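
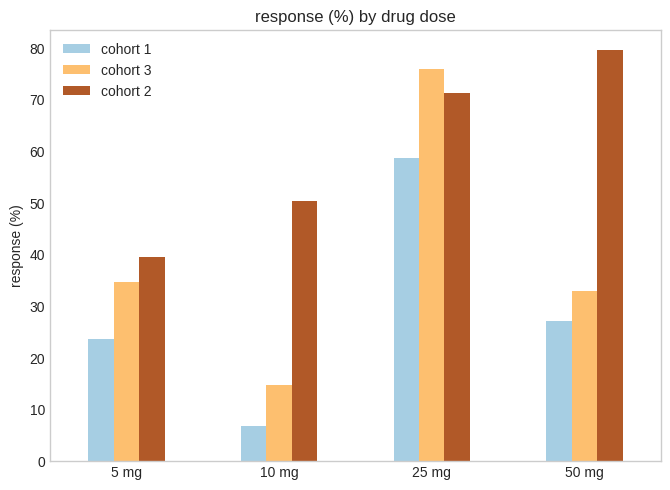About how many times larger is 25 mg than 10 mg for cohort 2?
25 mg ≈ 70, 10 mg ≈ 50; 70/50 ≈ 1.4.

≈ 1.4×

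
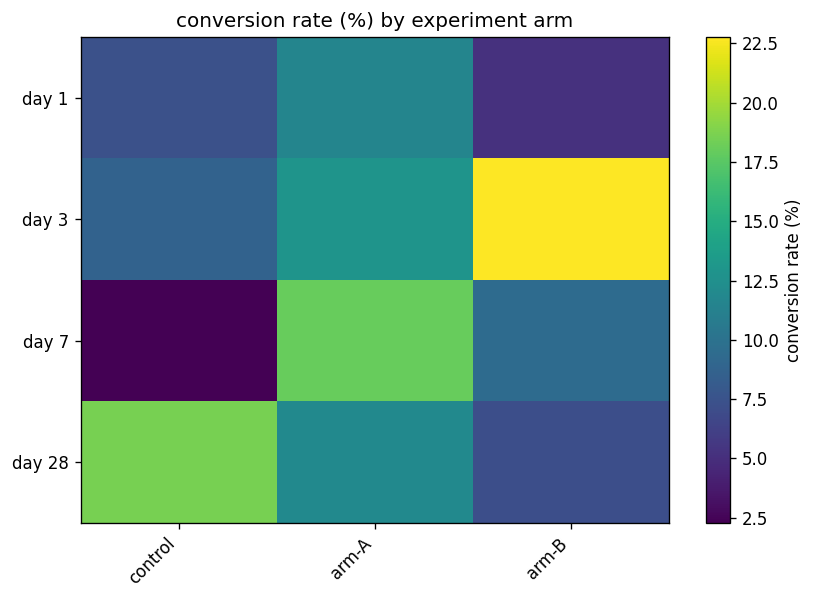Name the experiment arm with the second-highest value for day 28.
Top 3 for day 28: control ≈ 18, arm-A ≈ 12, arm-B ≈ 8.

arm-A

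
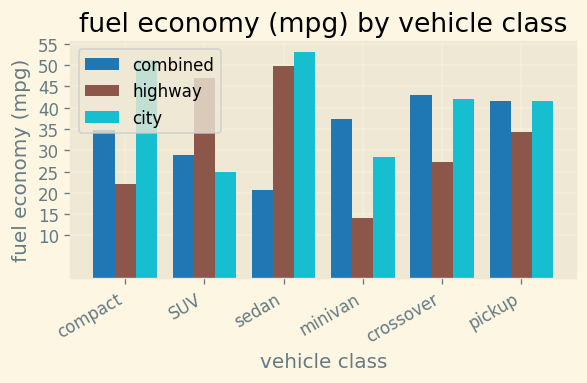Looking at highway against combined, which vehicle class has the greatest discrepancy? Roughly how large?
sedan, ≈ 30 mpg

sedan: highway ≈ 50, combined ≈ 20 → gap ≈ 30. Next-largest (minivan) is only ≈ 20.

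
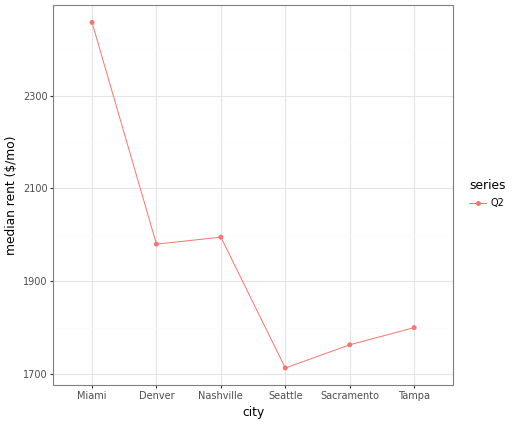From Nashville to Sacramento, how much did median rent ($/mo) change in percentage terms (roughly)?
Nashville ≈ 2000, Sacramento ≈ 1800; (1800 − 2000) / 2000 ≈ -10%.

≈ -10%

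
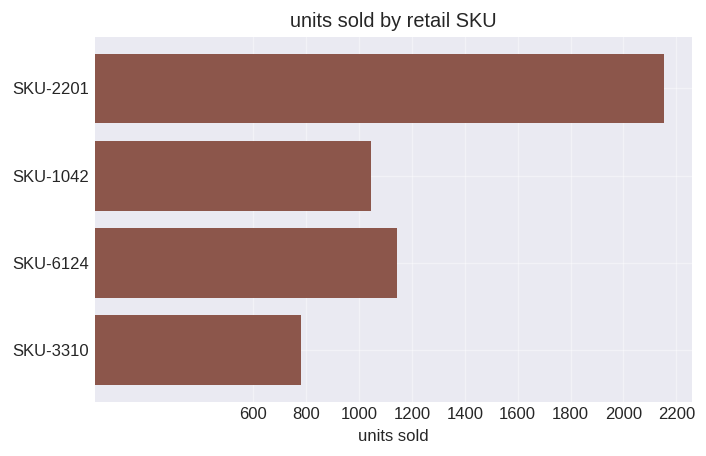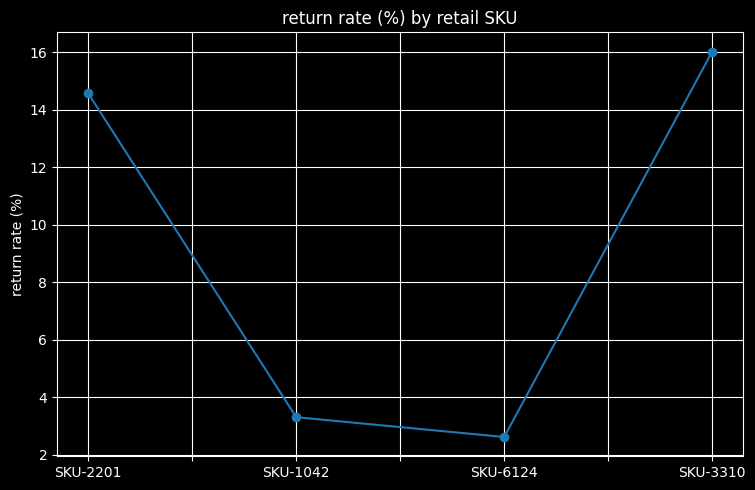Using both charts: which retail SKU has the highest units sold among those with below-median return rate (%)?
SKU-6124

Chart 2 median return rate (%) ≈ 8; below-median retail SKUs: SKU-1042, SKU-6124. Among those, SKU-6124 has the highest units sold (≈ 1200).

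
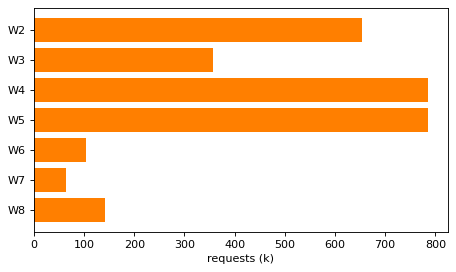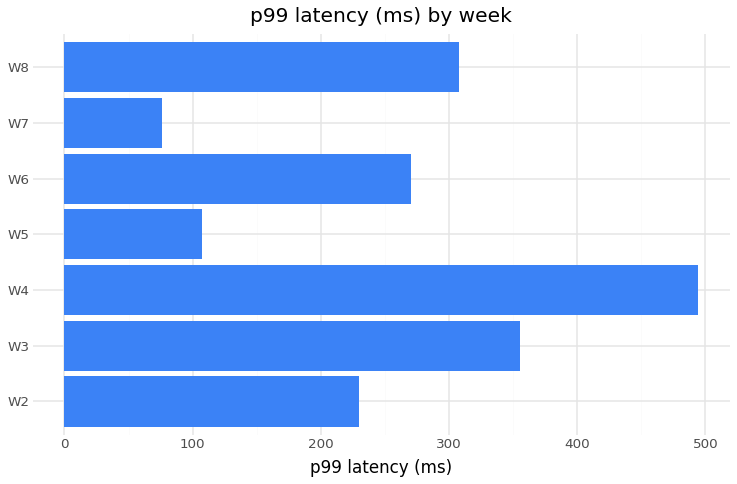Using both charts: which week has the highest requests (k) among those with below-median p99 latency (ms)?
Chart 2 median p99 latency (ms) ≈ 250; below-median weeks: W2, W5, W7. Among those, W5 has the highest requests (k) (≈ 800).

W5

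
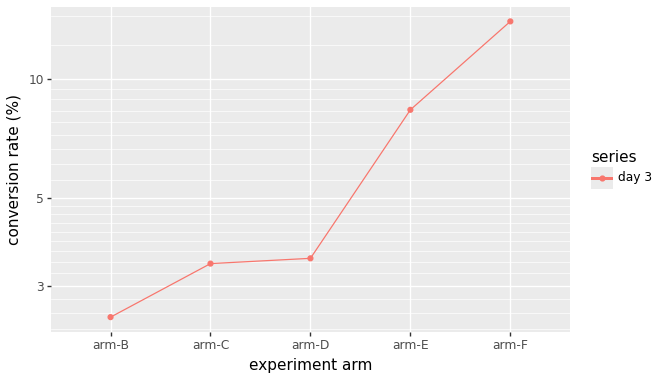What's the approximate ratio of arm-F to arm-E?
≈ 1.75×

arm-F ≈ 14, arm-E ≈ 8; 14/8 ≈ 1.75.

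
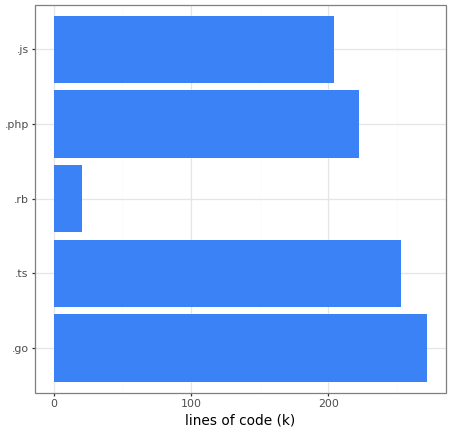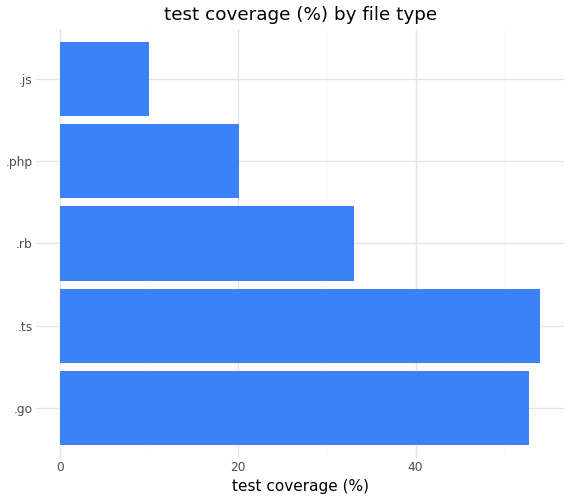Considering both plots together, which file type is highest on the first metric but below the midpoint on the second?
.php

Chart 2 median test coverage (%) ≈ 35; below-median file types: .php, .js. Among those, .php has the highest lines of code (k) (≈ 225).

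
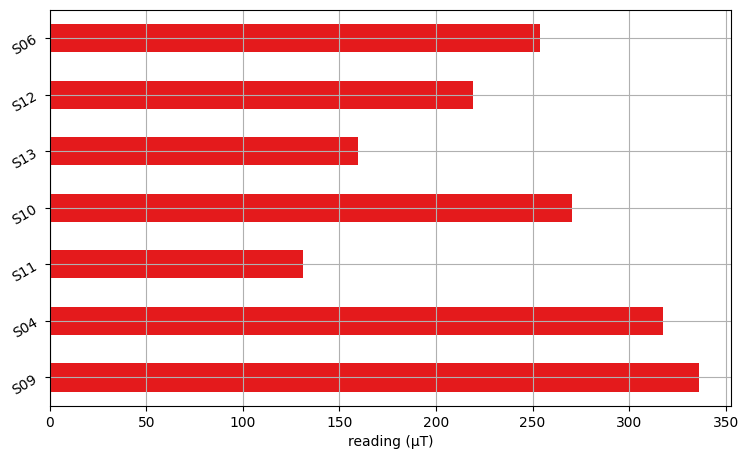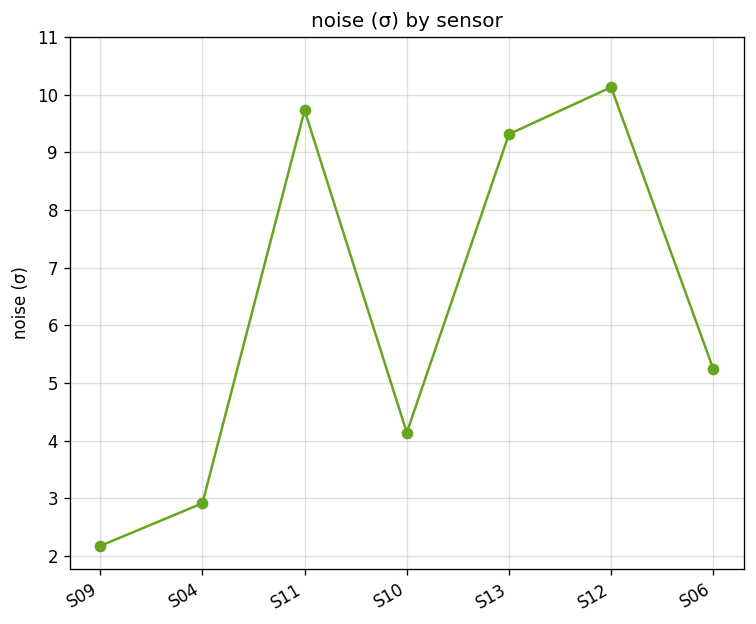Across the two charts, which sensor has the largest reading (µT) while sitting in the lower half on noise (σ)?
S09

Chart 2 median noise (σ) ≈ 5; below-median sensors: S09, S04, S10. Among those, S09 has the highest reading (µT) (≈ 350).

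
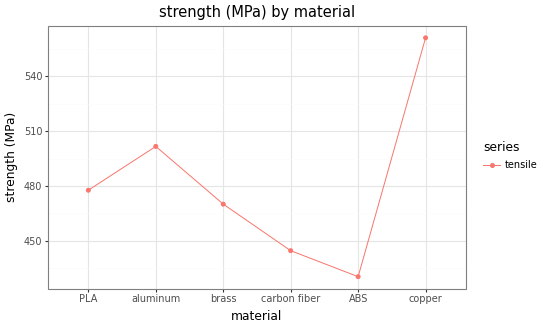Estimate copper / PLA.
≈ 1.17×

copper ≈ 560, PLA ≈ 480; 560/480 ≈ 1.17.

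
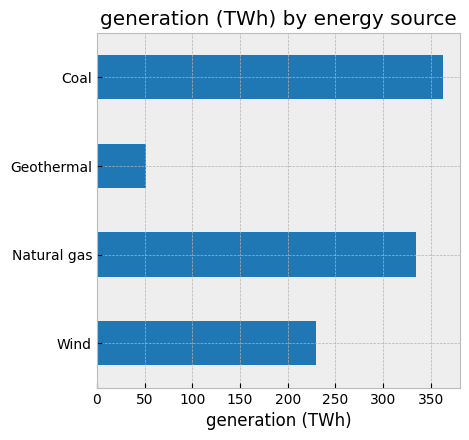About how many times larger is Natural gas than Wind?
Natural gas ≈ 350, Wind ≈ 250; 350/250 ≈ 1.4.

≈ 1.4×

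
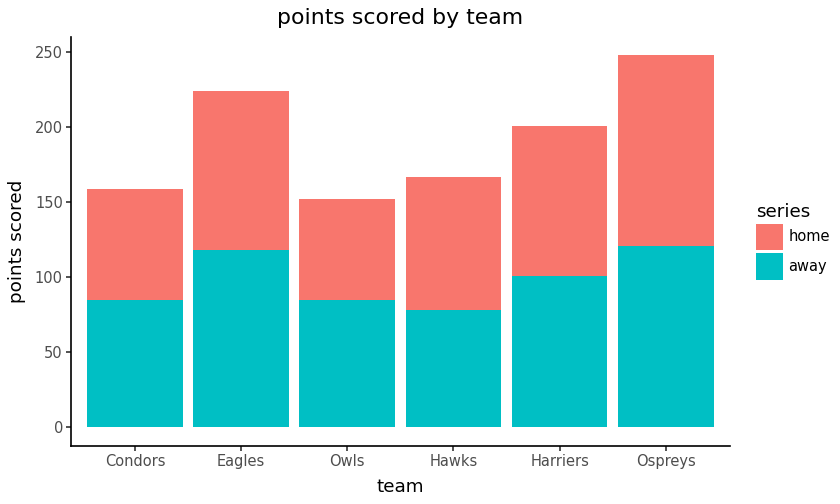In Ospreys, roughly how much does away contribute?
away top ≈ 125, bottom ≈ 0; segment ≈ 125.

≈ 125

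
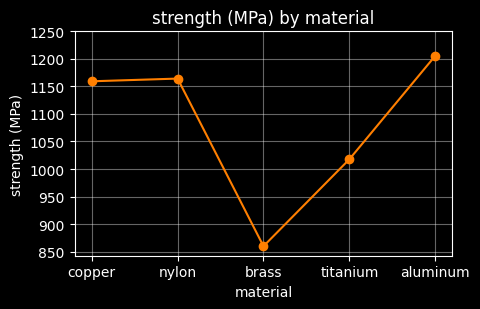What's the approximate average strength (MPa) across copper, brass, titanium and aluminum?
≈ 1050

(1150 + 850 + 1000 + 1200) / 4 ≈ 1050.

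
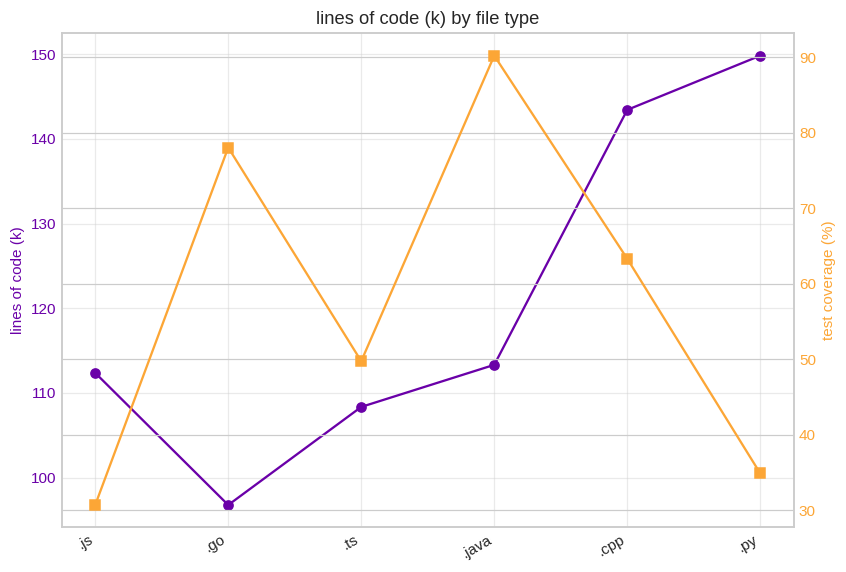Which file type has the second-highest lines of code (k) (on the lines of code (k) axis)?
Top 3 (on the lines of code (k) axis): .py ≈ 150, .cpp ≈ 145, .java ≈ 115.

.cpp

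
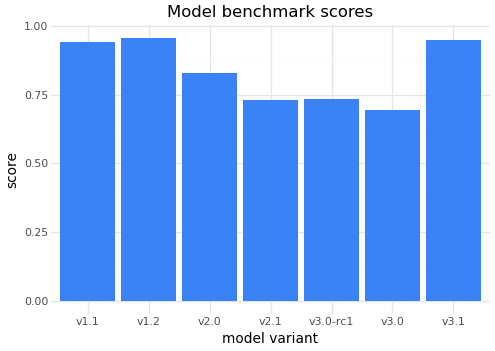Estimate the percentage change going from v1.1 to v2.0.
v1.1 ≈ 0.9, v2.0 ≈ 0.8; (0.8 − 0.9) / 0.9 ≈ -11.1%.

≈ -11.1%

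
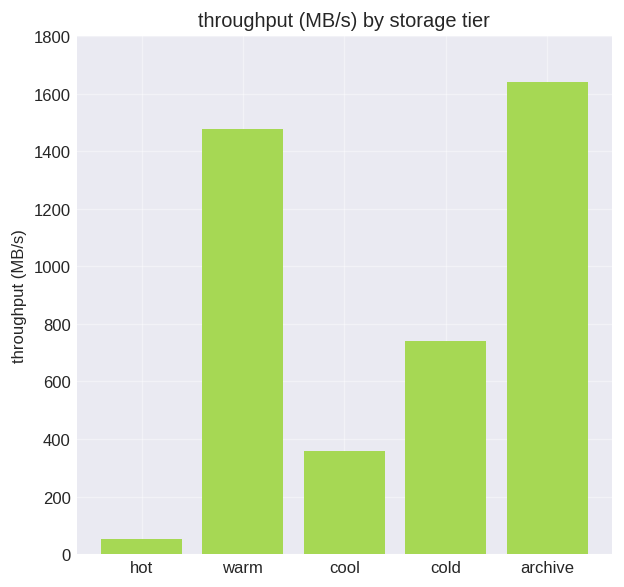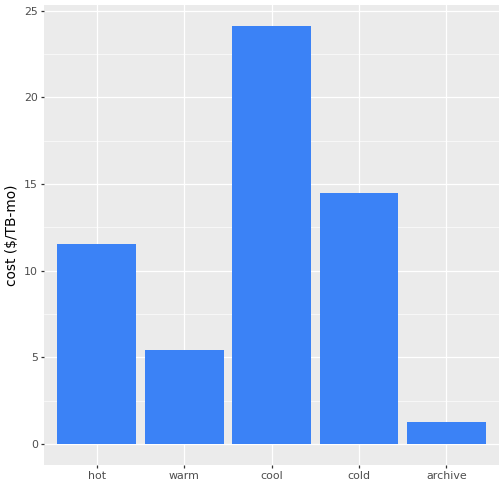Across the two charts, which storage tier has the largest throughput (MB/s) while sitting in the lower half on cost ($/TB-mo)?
Chart 2 median cost ($/TB-mo) ≈ 10; below-median storage tiers: warm, archive. Among those, archive has the highest throughput (MB/s) (≈ 1600).

archive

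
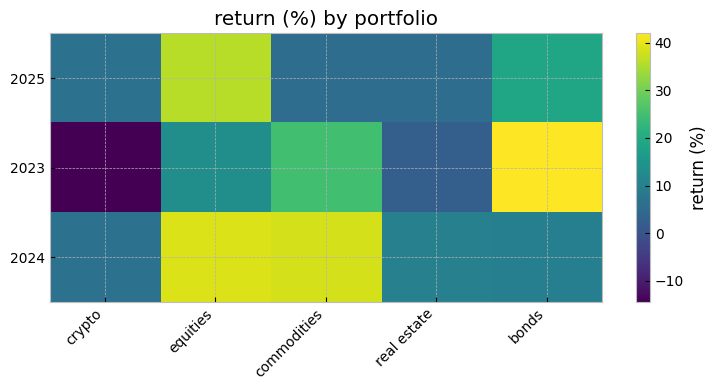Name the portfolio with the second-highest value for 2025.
Top 3 for 2025: equities ≈ 35, bonds ≈ 20, crypto ≈ 5.

bonds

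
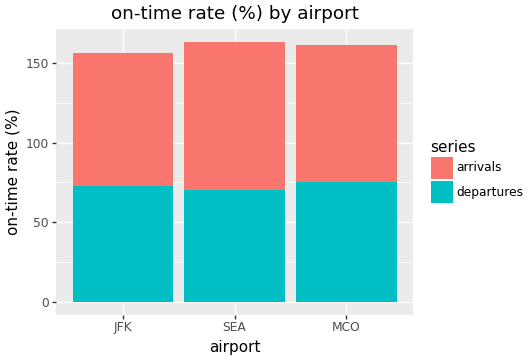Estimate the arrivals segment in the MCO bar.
≈ 80

arrivals top ≈ 160, bottom ≈ 80; segment ≈ 80.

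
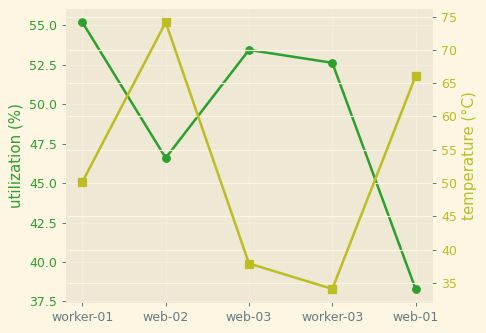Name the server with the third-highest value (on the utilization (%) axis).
worker-03

Top 4 (on the utilization (%) axis): worker-01 ≈ 56, web-03 ≈ 54, worker-03 ≈ 52, web-02 ≈ 46.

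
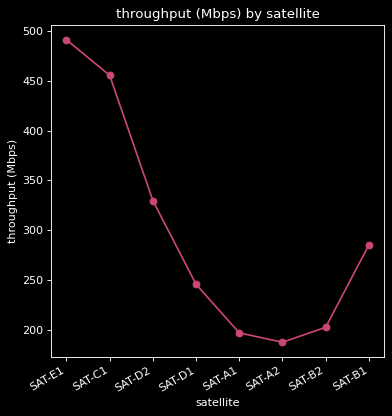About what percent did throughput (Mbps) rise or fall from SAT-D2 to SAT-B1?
≈ -14.3%

SAT-D2 ≈ 350, SAT-B1 ≈ 300; (300 − 350) / 350 ≈ -14.3%.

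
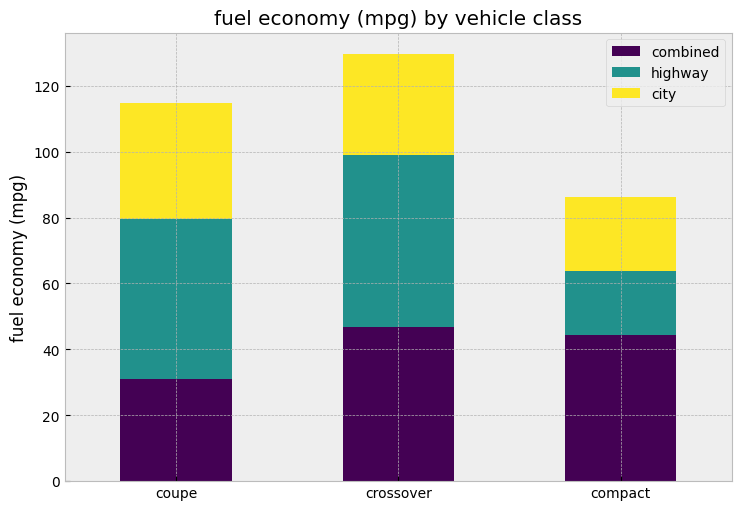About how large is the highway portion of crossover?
highway top ≈ 100, bottom ≈ 40; segment ≈ 60.

≈ 60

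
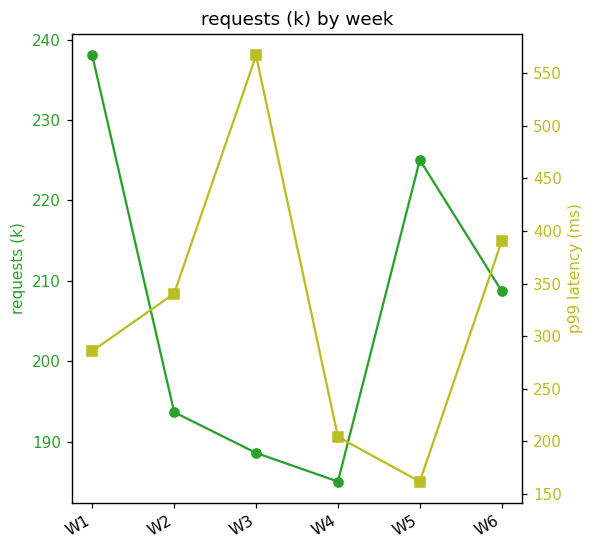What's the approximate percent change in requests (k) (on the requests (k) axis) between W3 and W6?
≈ +10.5%

W3 ≈ 190, W6 ≈ 210; (210 − 190) / 190 ≈ +10.5%.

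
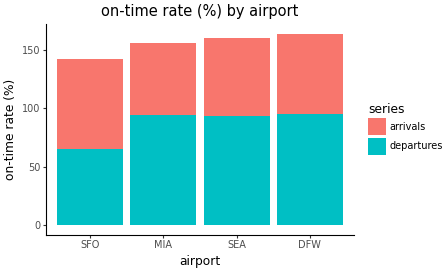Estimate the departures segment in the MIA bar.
departures top ≈ 100, bottom ≈ 0; segment ≈ 100.

≈ 100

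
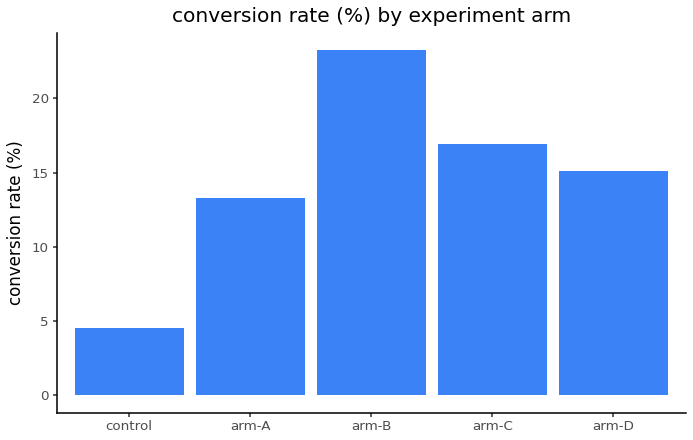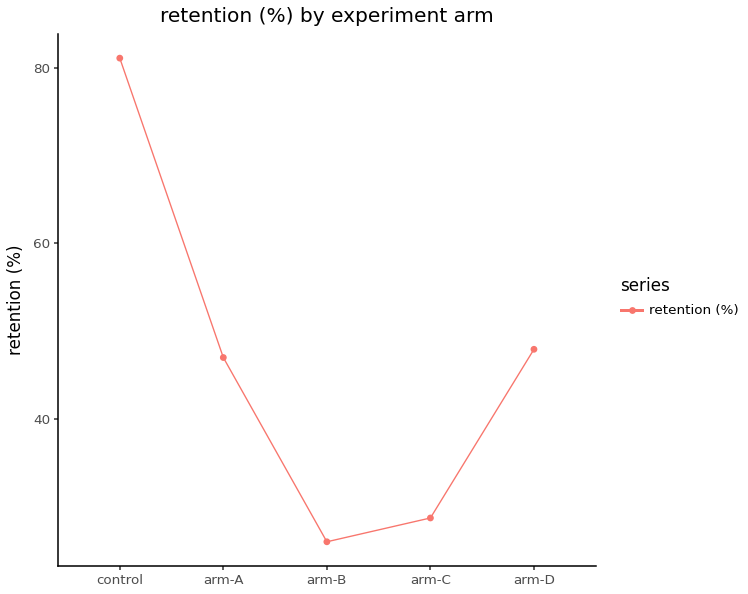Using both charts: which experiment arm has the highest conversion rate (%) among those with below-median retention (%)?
Chart 2 median retention (%) ≈ 50; below-median experiment arms: arm-B, arm-C. Among those, arm-B has the highest conversion rate (%) (≈ 25).

arm-B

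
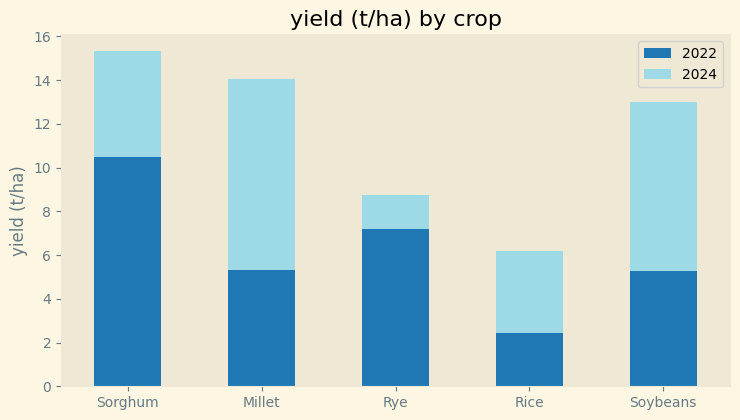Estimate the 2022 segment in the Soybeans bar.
2022 top ≈ 6, bottom ≈ 0; segment ≈ 6.

≈ 6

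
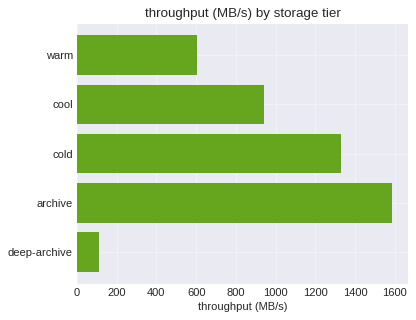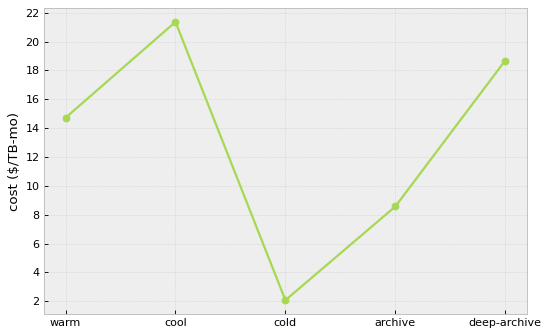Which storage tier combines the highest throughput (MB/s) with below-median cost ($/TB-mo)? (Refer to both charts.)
archive

Chart 2 median cost ($/TB-mo) ≈ 14; below-median storage tiers: cold, archive. Among those, archive has the highest throughput (MB/s) (≈ 1600).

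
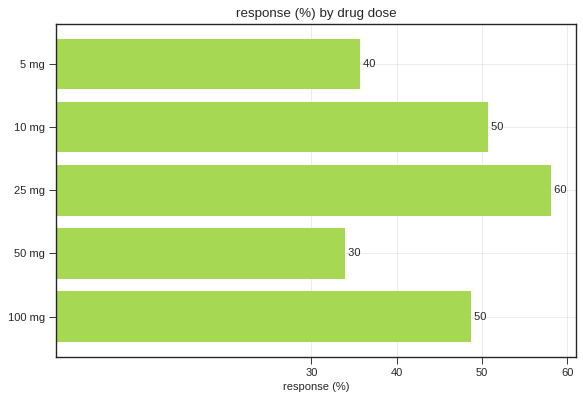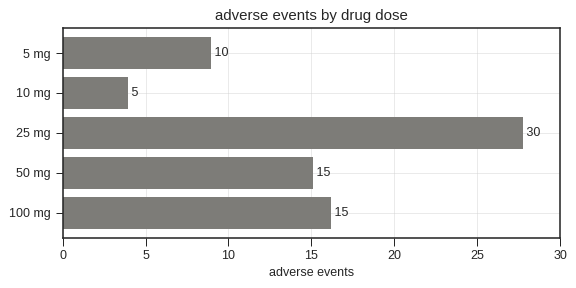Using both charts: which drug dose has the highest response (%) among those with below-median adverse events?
10 mg

Chart 2 median adverse events ≈ 15; below-median drug doses: 5 mg, 10 mg. Among those, 10 mg has the highest response (%) (≈ 50).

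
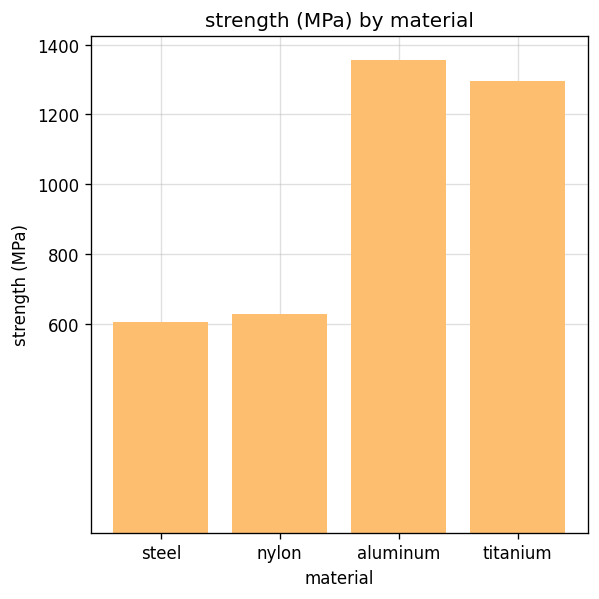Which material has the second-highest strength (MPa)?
Top 3: aluminum ≈ 1400, titanium ≈ 1200, nylon ≈ 600.

titanium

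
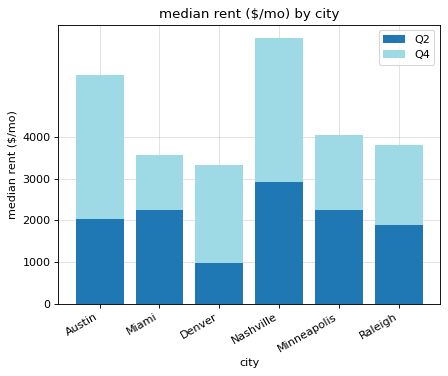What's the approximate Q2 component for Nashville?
≈ 3000

Q2 top ≈ 3000, bottom ≈ 0; segment ≈ 3000.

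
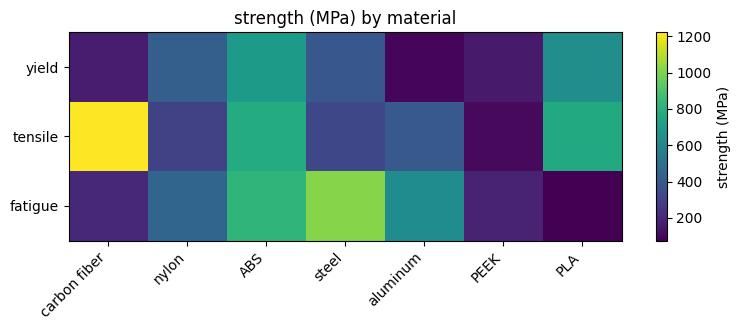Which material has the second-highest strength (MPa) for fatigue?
ABS

Top 3 for fatigue: steel ≈ 1000, ABS ≈ 800, aluminum ≈ 600.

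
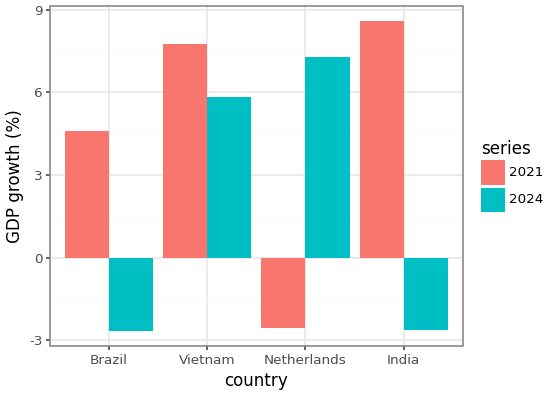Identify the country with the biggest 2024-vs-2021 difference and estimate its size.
India, ≈ 12 %

India: 2024 ≈ -3, 2021 ≈ 9 → gap ≈ 12. Next-largest (Netherlands) is only ≈ 10.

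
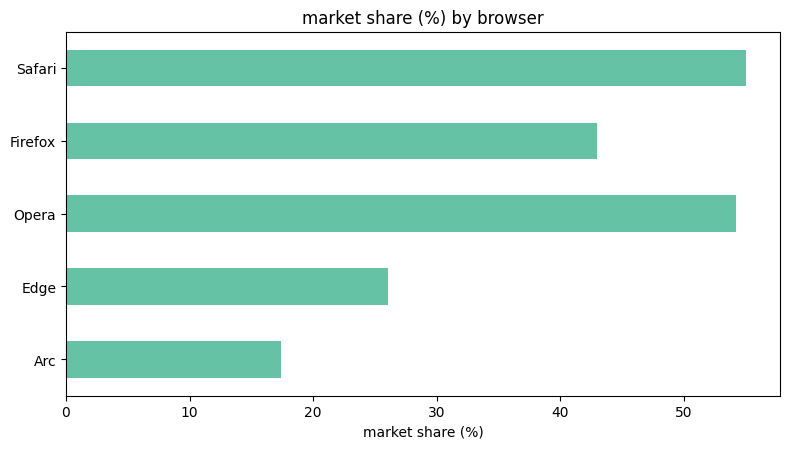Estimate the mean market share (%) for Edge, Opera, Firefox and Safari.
(25 + 55 + 45 + 55) / 4 ≈ 45.

≈ 45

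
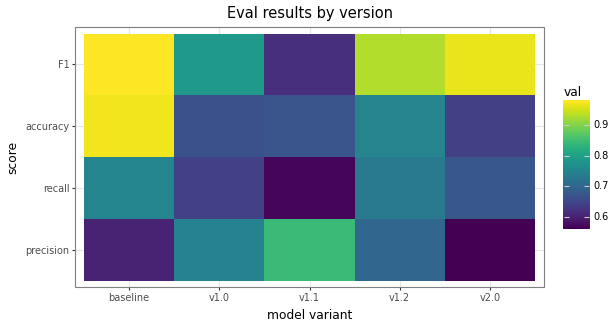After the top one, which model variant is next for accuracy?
Top 3 for accuracy: baseline ≈ 0.95, v1.2 ≈ 0.75, v1.1 ≈ 0.65.

v1.2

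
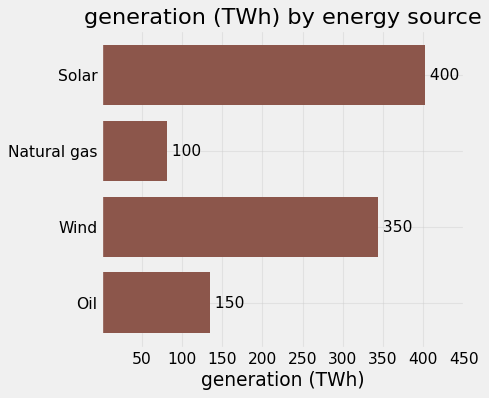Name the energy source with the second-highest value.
Wind

Top 3: Solar ≈ 400, Wind ≈ 350, Oil ≈ 150.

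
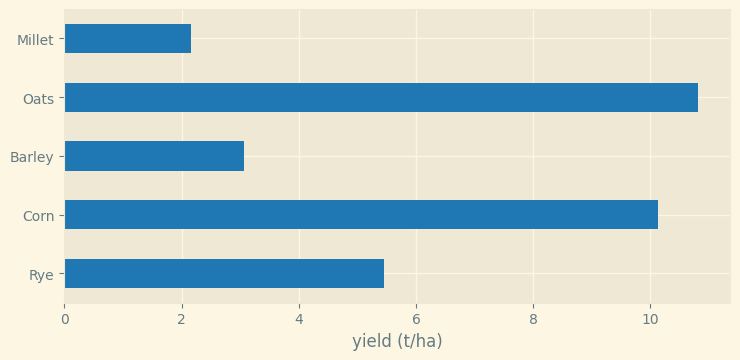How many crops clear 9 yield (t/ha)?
Above 9: Corn, Oats.

2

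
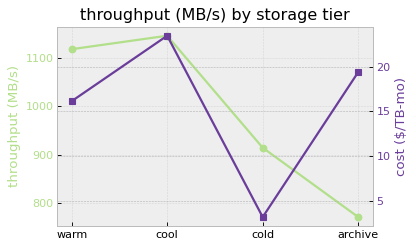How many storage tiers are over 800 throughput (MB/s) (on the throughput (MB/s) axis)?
3

Above 800: warm, cool, cold.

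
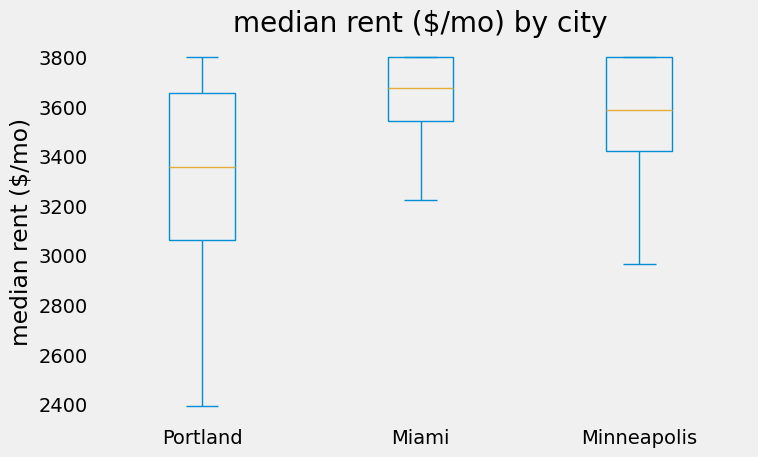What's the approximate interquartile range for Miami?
≈ 250

Q3 ≈ 3800, Q1 ≈ 3550; IQR ≈ 250.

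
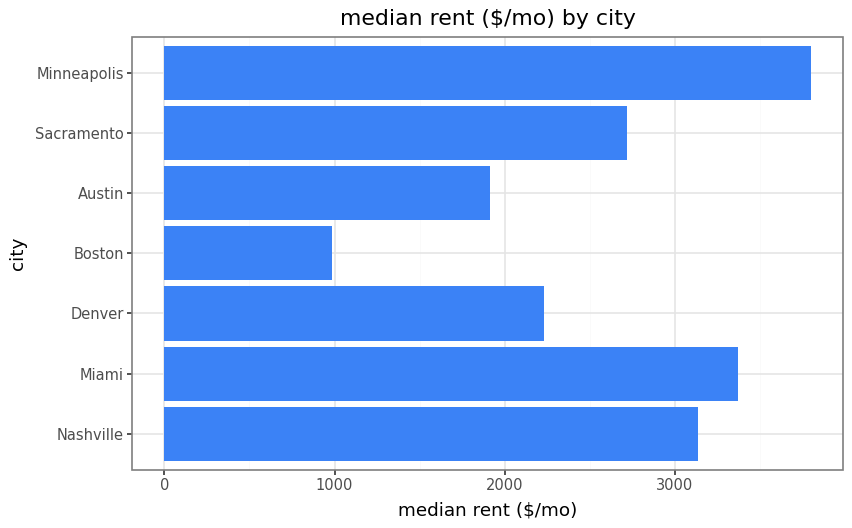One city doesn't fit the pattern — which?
Boston ≈ 1000; the rest sit between ≈ 2000 and ≈ 4000.

Boston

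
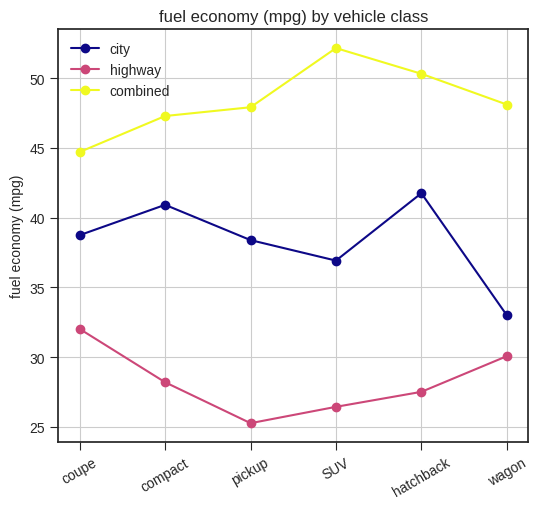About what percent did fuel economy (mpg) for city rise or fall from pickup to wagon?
≈ -12.5%

pickup ≈ 40, wagon ≈ 35; (35 − 40) / 40 ≈ -12.5%.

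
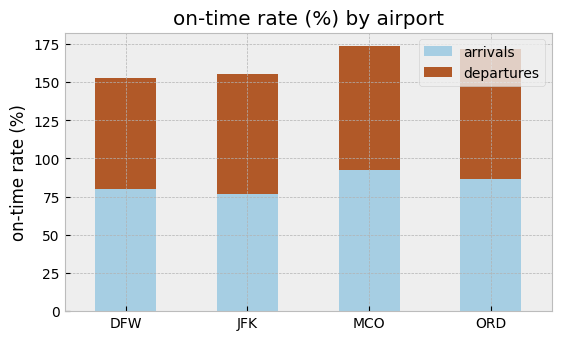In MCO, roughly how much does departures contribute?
departures top ≈ 180, bottom ≈ 100; segment ≈ 80.

≈ 80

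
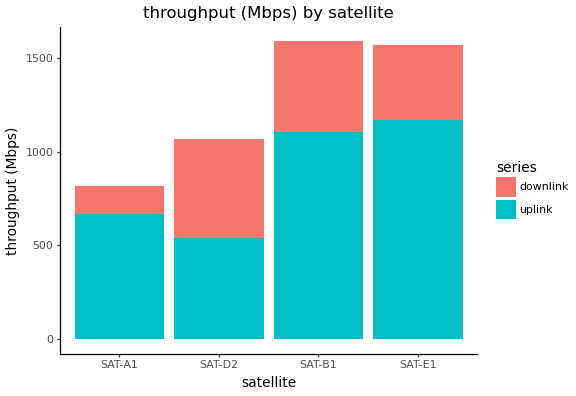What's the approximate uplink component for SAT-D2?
≈ 600

uplink top ≈ 600, bottom ≈ 0; segment ≈ 600.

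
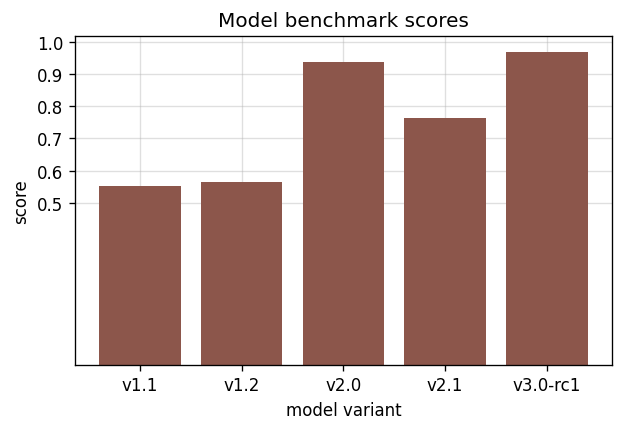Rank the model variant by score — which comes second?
Top 3: v3.0-rc1 ≈ 1.0, v2.0 ≈ 0.9, v2.1 ≈ 0.8.

v2.0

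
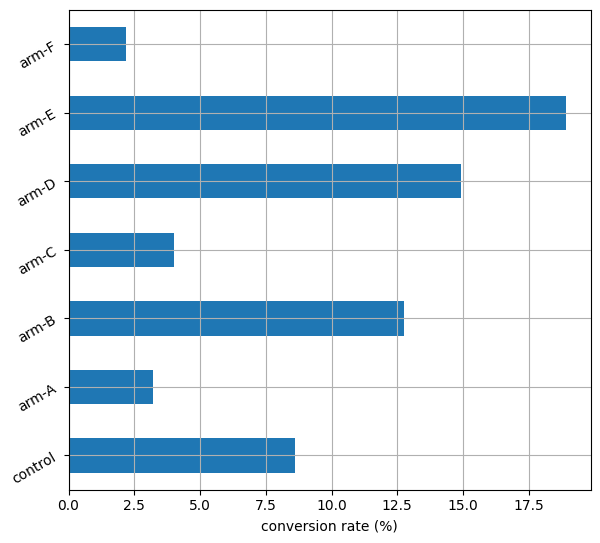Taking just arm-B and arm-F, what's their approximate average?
(12 + 2) / 2 ≈ 7.

≈ 7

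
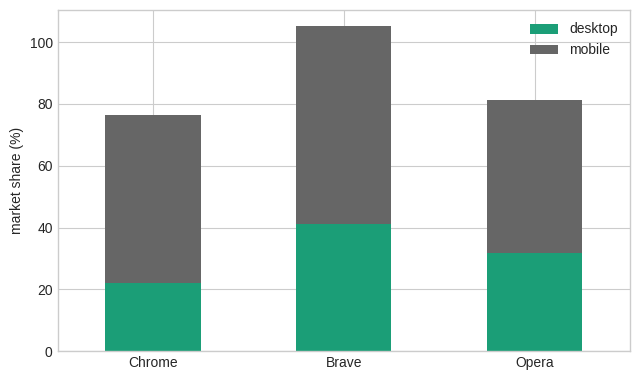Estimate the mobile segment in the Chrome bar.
mobile top ≈ 80, bottom ≈ 20; segment ≈ 60.

≈ 60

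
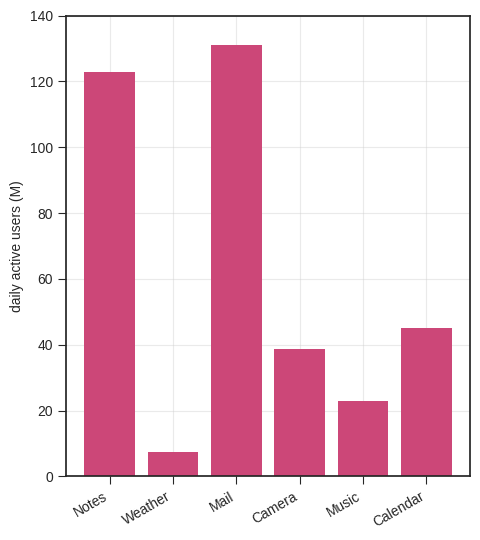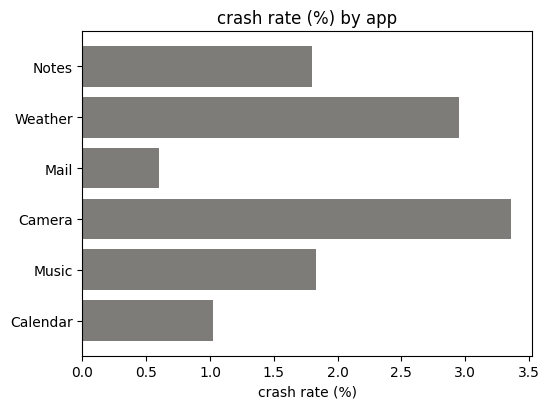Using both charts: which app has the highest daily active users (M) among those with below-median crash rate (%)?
Chart 2 median crash rate (%) ≈ 2; below-median apps: Notes, Mail, Calendar. Among those, Mail has the highest daily active users (M) (≈ 140).

Mail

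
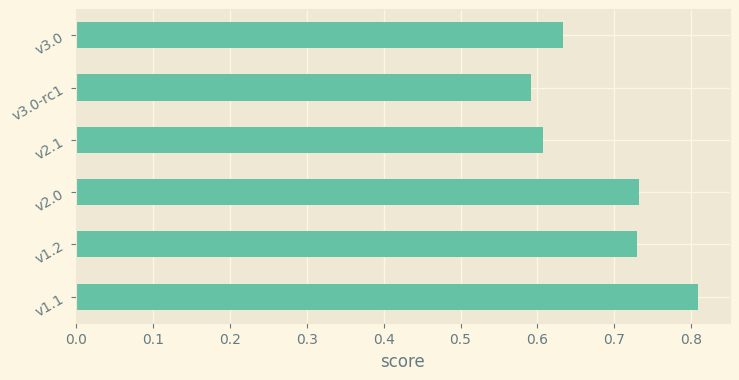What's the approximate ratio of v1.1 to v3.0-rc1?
≈ 1.33×

v1.1 ≈ 0.8, v3.0-rc1 ≈ 0.6; 0.8/0.6 ≈ 1.33.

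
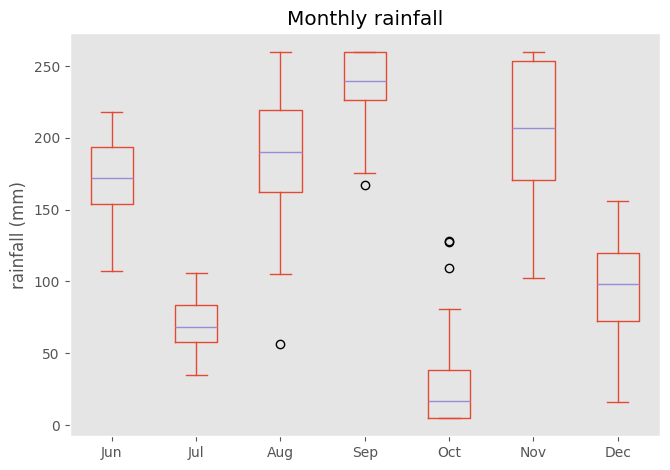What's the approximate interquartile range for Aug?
≈ 60

Q3 ≈ 220, Q1 ≈ 160; IQR ≈ 60.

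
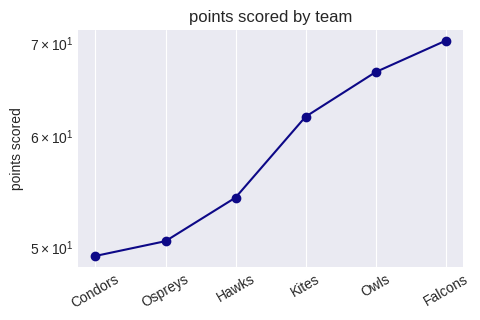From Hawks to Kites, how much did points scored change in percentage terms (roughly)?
Hawks ≈ 54, Kites ≈ 62; (62 − 54) / 54 ≈ +14.8%.

≈ +14.8%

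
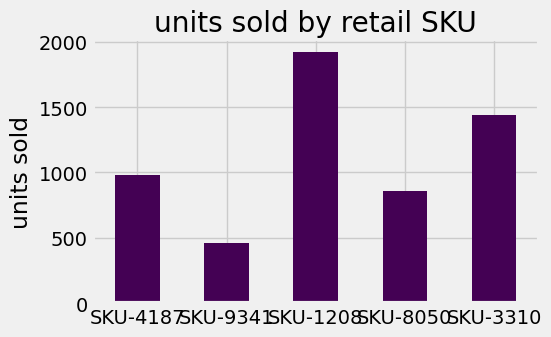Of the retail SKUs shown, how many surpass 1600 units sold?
Above 1600: SKU-1208.

1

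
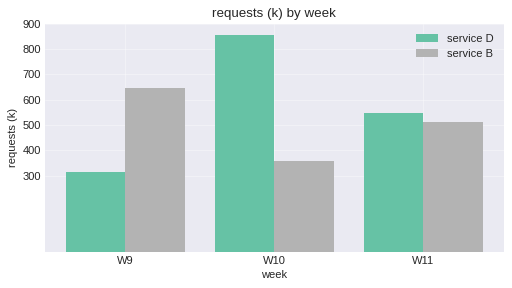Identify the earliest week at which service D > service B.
W10

W9: service D ≈ 300 vs service B ≈ 600 (not yet); W10: service D ≈ 900 vs service B ≈ 400 (first crossover).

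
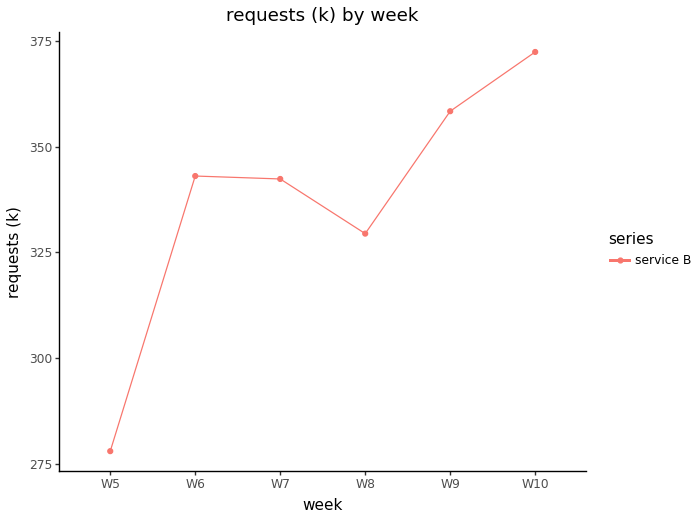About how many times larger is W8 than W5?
≈ 1.18×

W8 ≈ 330, W5 ≈ 280; 330/280 ≈ 1.18.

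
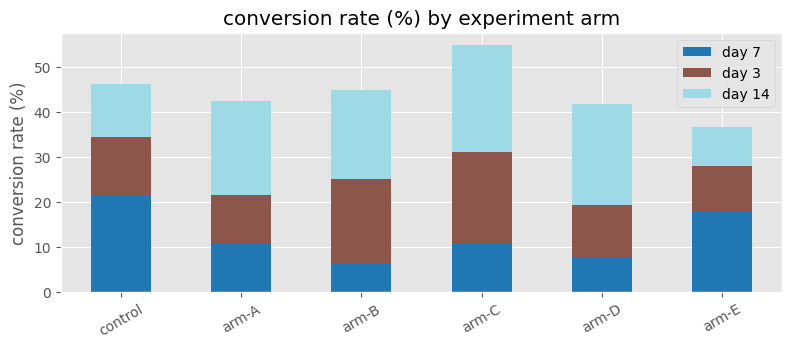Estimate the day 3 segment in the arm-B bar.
≈ 20

day 3 top ≈ 25, bottom ≈ 5; segment ≈ 20.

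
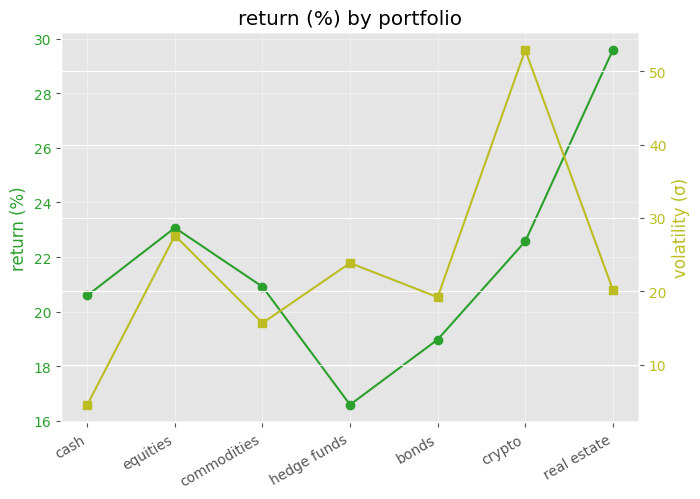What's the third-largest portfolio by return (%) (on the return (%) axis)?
crypto

Top 4 (on the return (%) axis): real estate ≈ 30, equities ≈ 24, crypto ≈ 22, commodities ≈ 20.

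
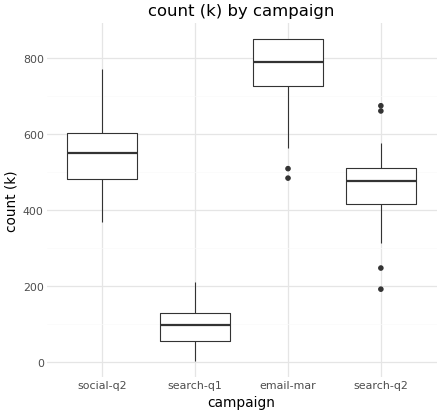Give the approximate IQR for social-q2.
Q3 ≈ 600, Q1 ≈ 500; IQR ≈ 100.

≈ 100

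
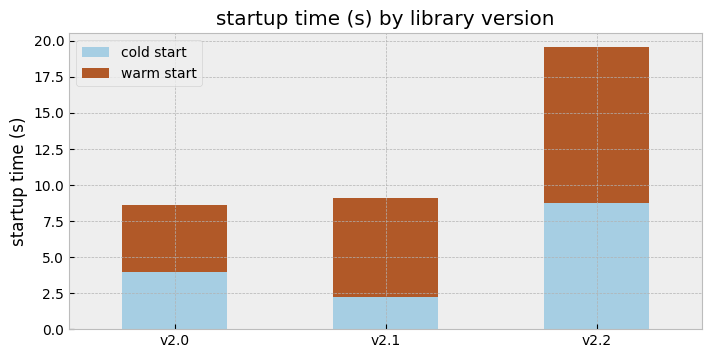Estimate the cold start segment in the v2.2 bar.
cold start top ≈ 8, bottom ≈ 0; segment ≈ 8.

≈ 8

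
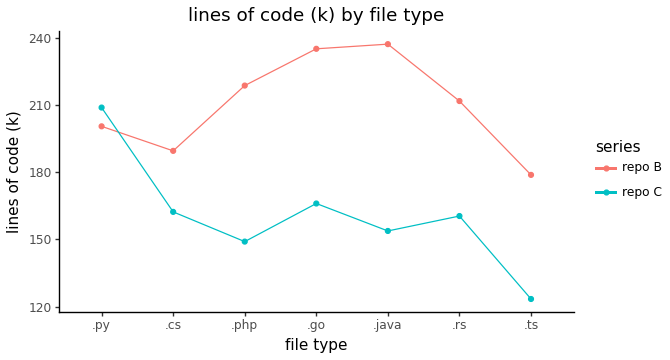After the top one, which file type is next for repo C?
Top 3 for repo C: .py ≈ 210, .go ≈ 170, .cs ≈ 160.

.go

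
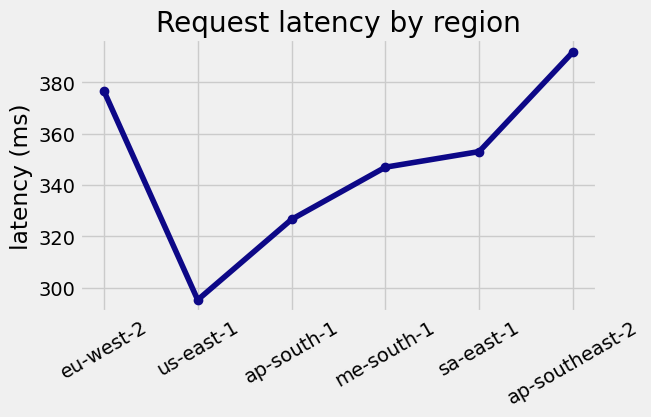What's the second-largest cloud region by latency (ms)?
Top 3: ap-southeast-2 ≈ 390, eu-west-2 ≈ 380, sa-east-1 ≈ 350.

eu-west-2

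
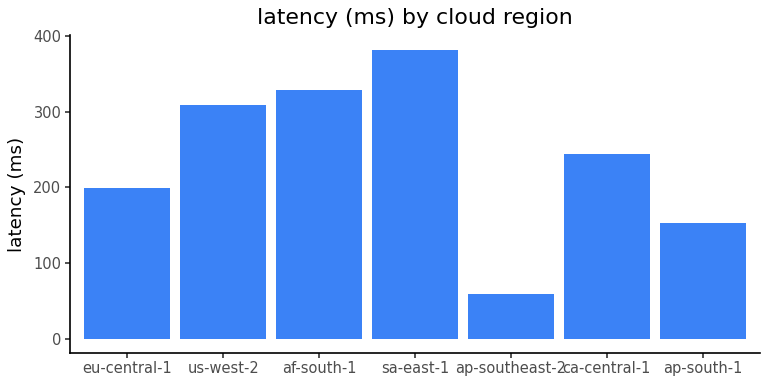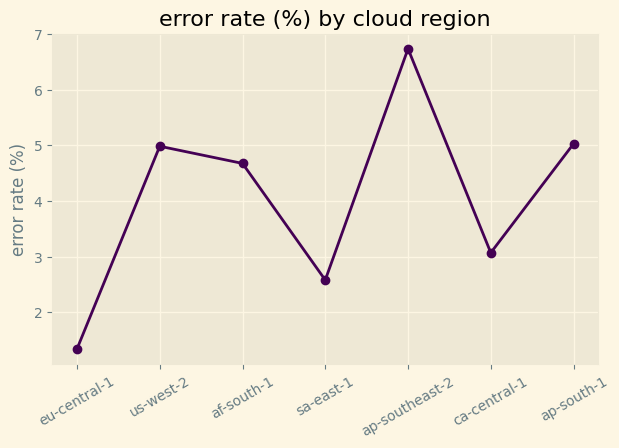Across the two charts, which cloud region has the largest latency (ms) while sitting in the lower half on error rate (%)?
Chart 2 median error rate (%) ≈ 5; below-median cloud regions: eu-central-1, sa-east-1, ca-central-1. Among those, sa-east-1 has the highest latency (ms) (≈ 400).

sa-east-1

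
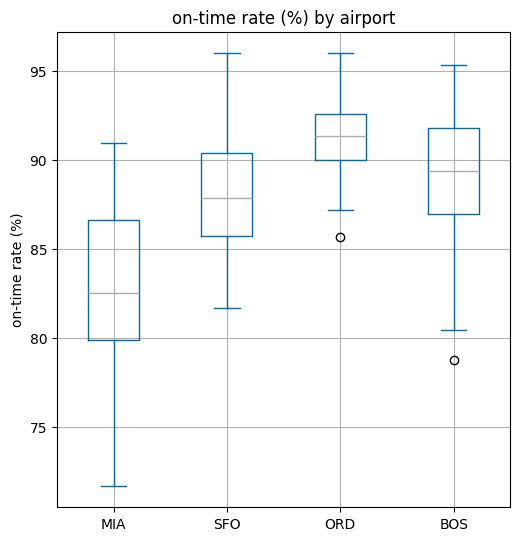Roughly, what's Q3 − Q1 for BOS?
Q3 ≈ 92, Q1 ≈ 87; IQR ≈ 5.

≈ 5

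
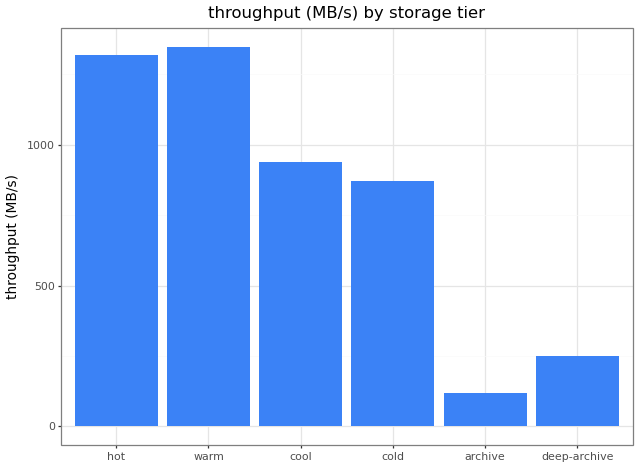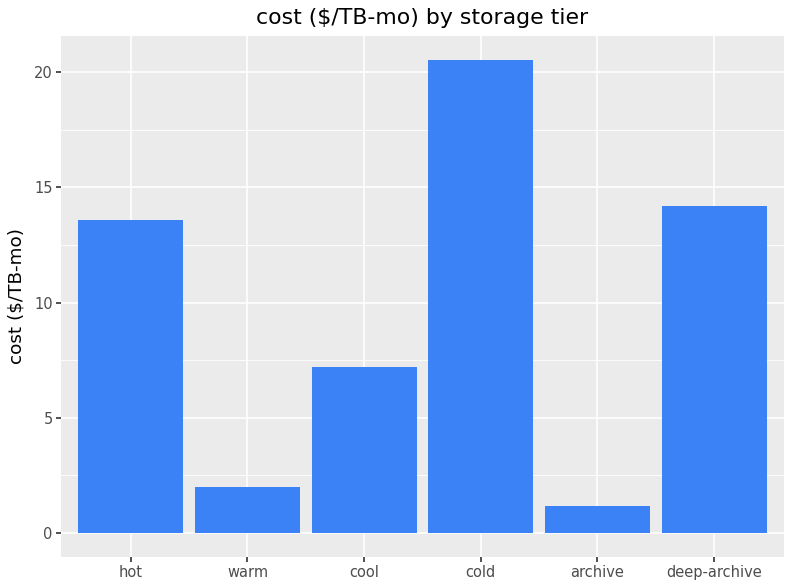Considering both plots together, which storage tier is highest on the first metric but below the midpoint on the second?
warm

Chart 2 median cost ($/TB-mo) ≈ 10; below-median storage tiers: warm, cool, archive. Among those, warm has the highest throughput (MB/s) (≈ 1400).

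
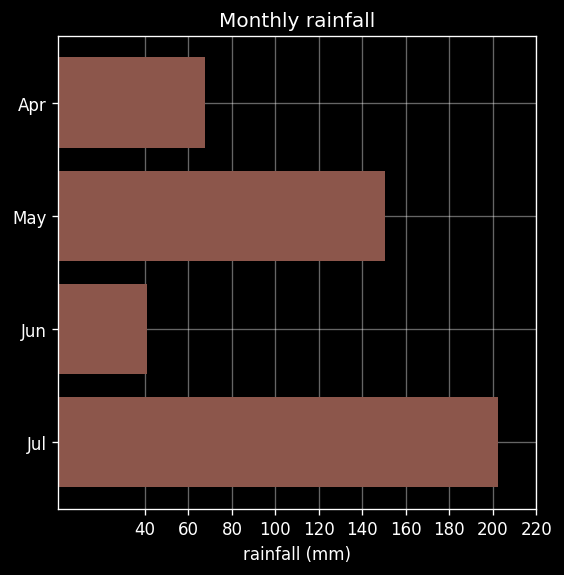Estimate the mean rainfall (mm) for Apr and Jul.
≈ 130

(60 + 200) / 2 ≈ 130.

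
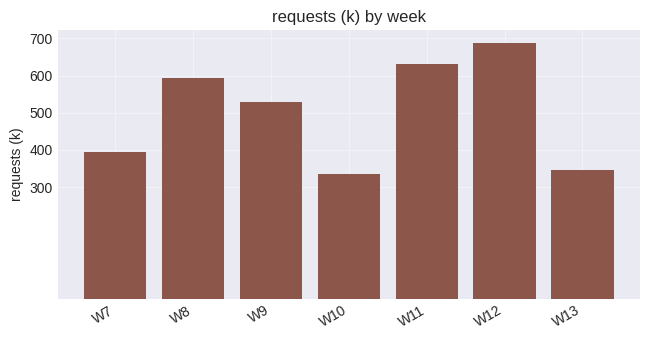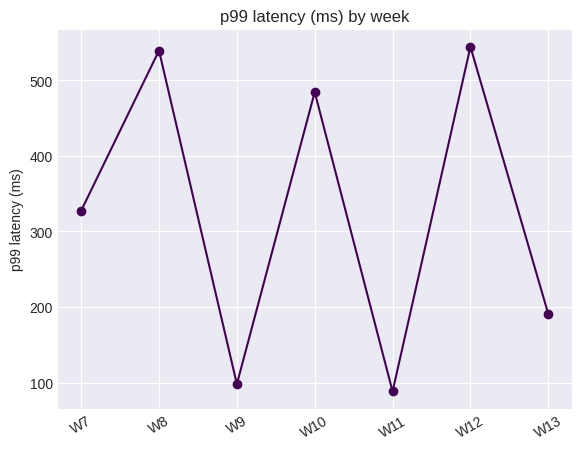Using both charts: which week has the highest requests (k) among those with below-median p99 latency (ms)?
Chart 2 median p99 latency (ms) ≈ 350; below-median weeks: W9, W11, W13. Among those, W11 has the highest requests (k) (≈ 600).

W11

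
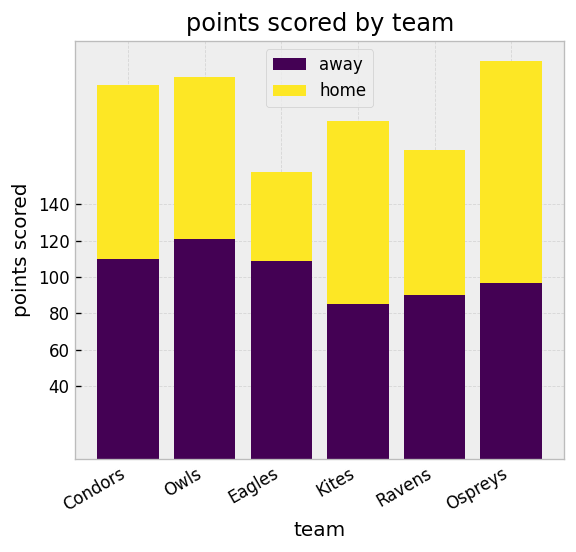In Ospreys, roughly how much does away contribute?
away top ≈ 100, bottom ≈ 0; segment ≈ 100.

≈ 100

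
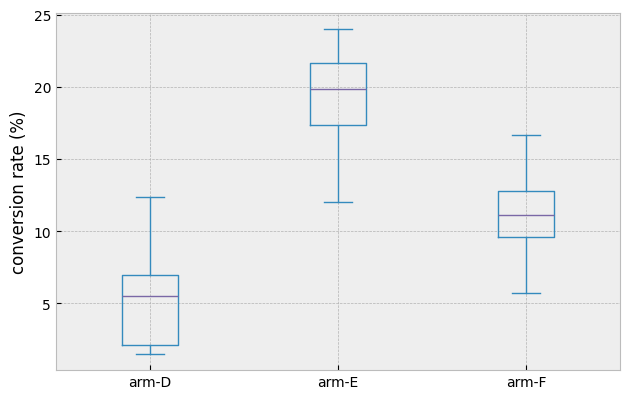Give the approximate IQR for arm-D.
≈ 4

Q3 ≈ 6, Q1 ≈ 2; IQR ≈ 4.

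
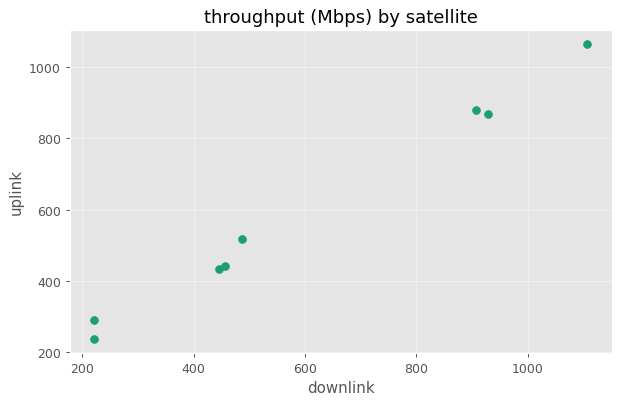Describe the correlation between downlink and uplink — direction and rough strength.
Points are positively correlated; strong (|r| ≈ 1.0).

positive, strong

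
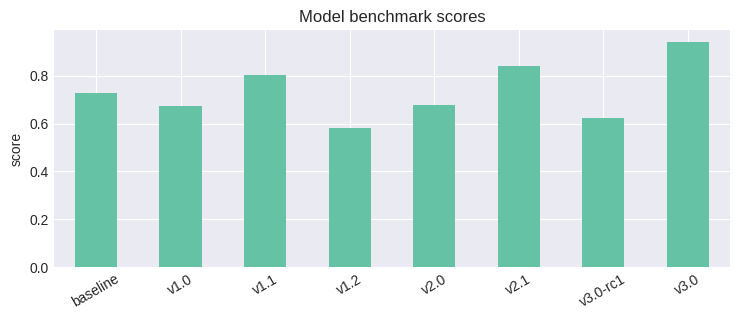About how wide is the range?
≈ 0.3

Max v3.0 ≈ 0.9, min v1.2 ≈ 0.6; range ≈ 0.3.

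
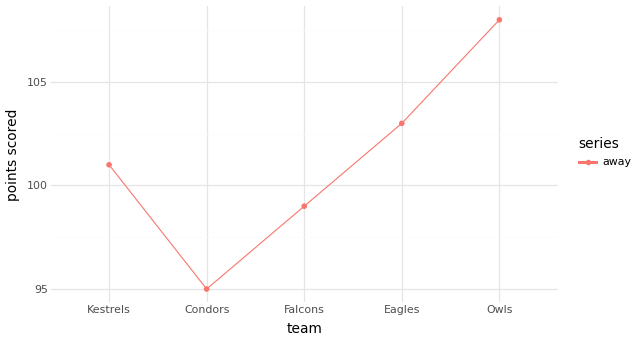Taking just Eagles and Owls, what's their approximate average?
(104 + 108) / 2 ≈ 106.

≈ 106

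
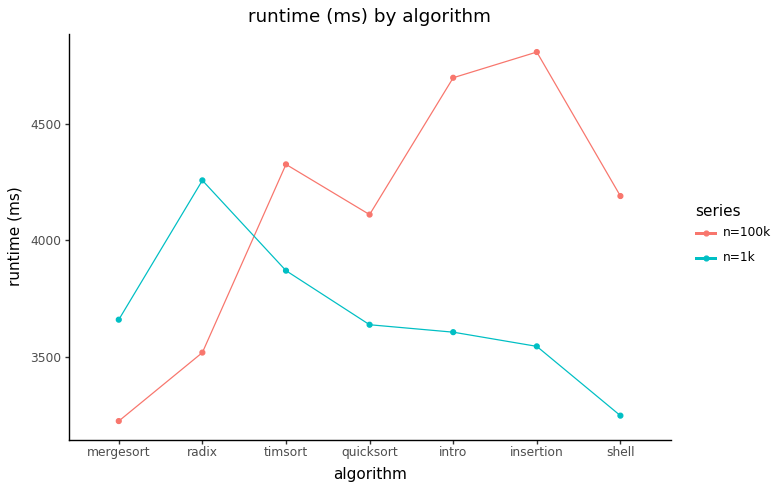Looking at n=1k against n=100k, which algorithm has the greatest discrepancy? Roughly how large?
insertion, ≈ 1200 ms

insertion: n=1k ≈ 3600, n=100k ≈ 4800 → gap ≈ 1200. Next-largest (intro) is only ≈ 1000.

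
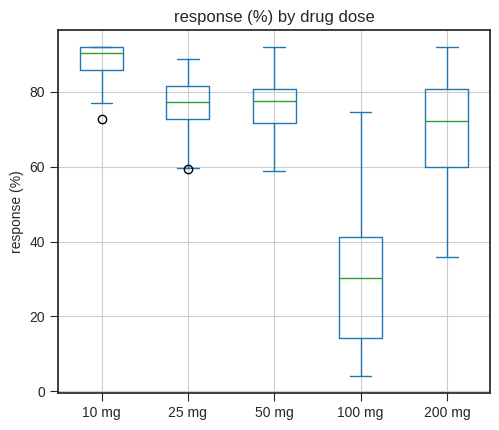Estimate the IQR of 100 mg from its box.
≈ 25

Q3 ≈ 40, Q1 ≈ 15; IQR ≈ 25.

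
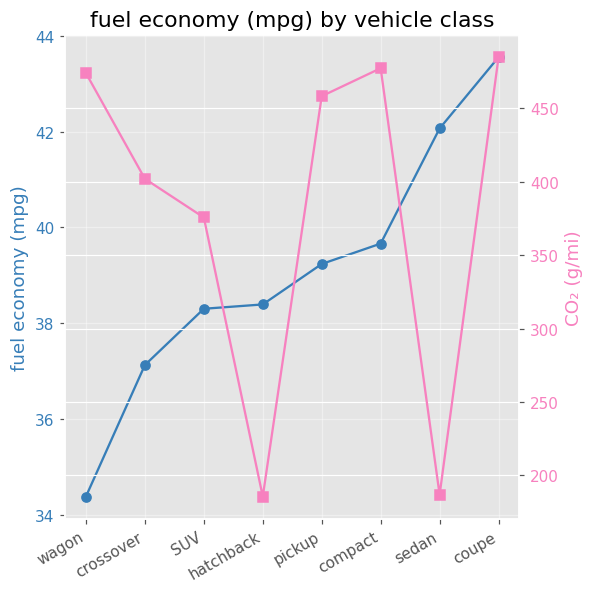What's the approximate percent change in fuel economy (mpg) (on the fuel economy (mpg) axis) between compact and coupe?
≈ +10%

compact ≈ 40, coupe ≈ 44; (44 − 40) / 40 ≈ +10%.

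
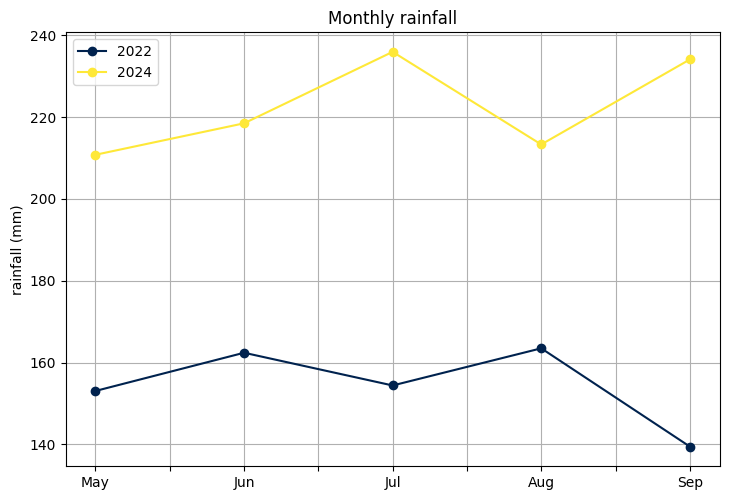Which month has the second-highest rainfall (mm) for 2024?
Top 3 for 2024: Jul ≈ 240, Sep ≈ 230, Jun ≈ 220.

Sep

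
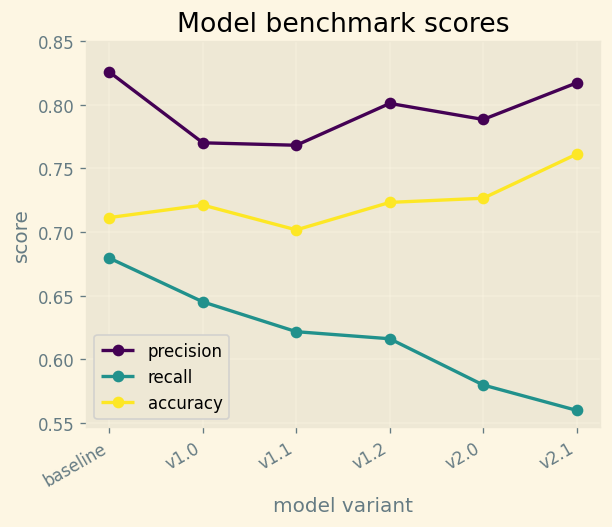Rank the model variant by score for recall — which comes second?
Top 3 for recall: baseline ≈ 0.70, v1.0 ≈ 0.65, v1.1 ≈ 0.60.

v1.0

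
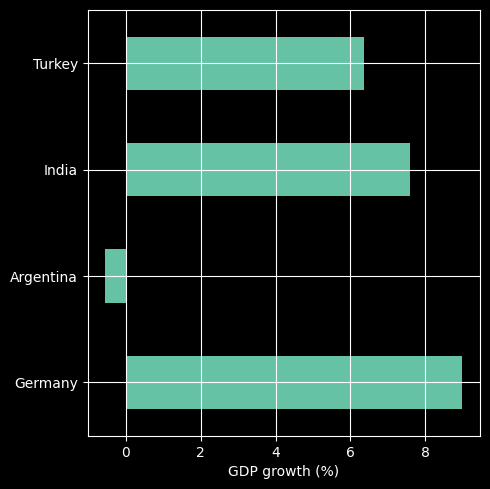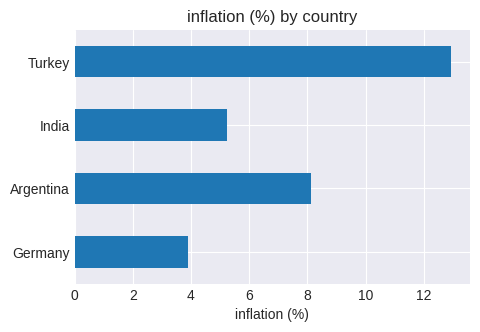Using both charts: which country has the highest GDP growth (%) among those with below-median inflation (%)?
Germany

Chart 2 median inflation (%) ≈ 6; below-median countries: Germany, India. Among those, Germany has the highest GDP growth (%) (≈ 9).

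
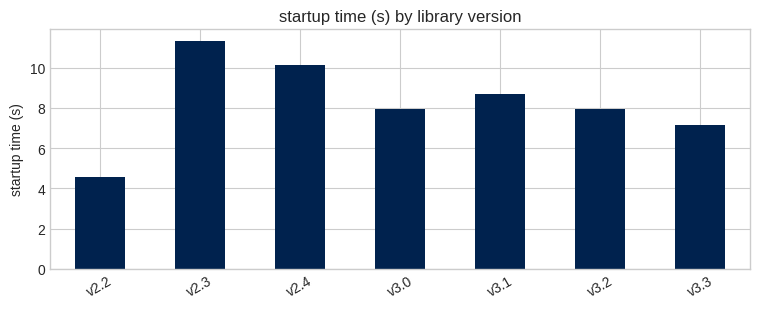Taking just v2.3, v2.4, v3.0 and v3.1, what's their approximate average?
≈ 10

(11 + 10 + 8 + 9) / 4 ≈ 10.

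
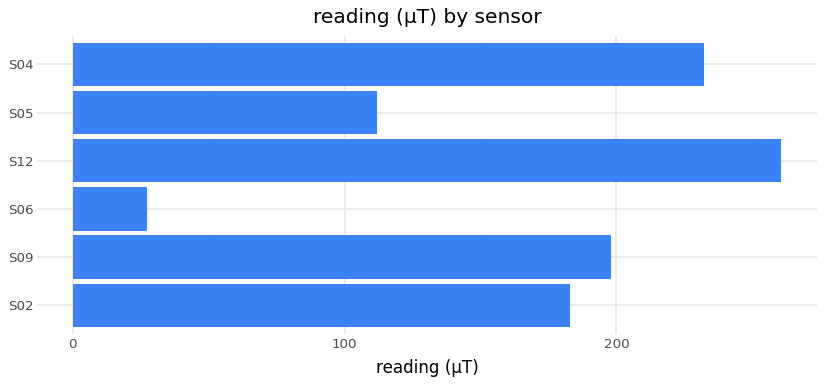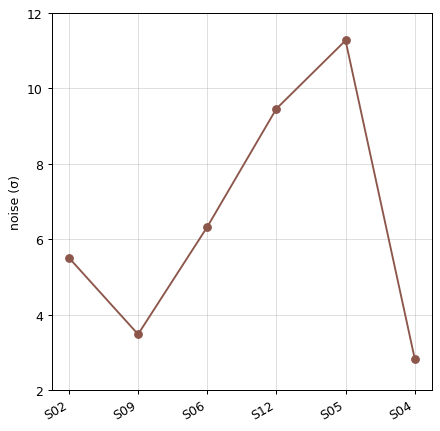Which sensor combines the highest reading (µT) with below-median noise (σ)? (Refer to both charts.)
S04

Chart 2 median noise (σ) ≈ 6; below-median sensors: S02, S09, S04. Among those, S04 has the highest reading (µT) (≈ 225).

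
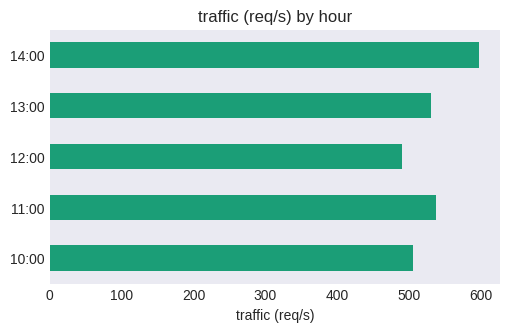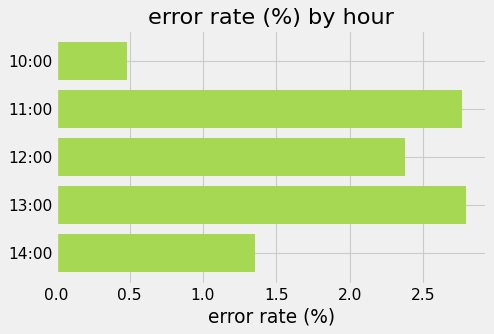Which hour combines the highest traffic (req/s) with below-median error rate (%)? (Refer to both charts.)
Chart 2 median error rate (%) ≈ 2.5; below-median hours: 10:00, 14:00. Among those, 14:00 has the highest traffic (req/s) (≈ 600).

14:00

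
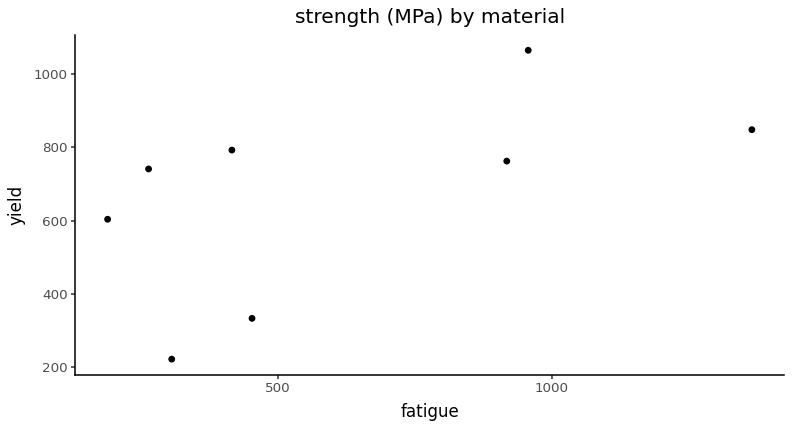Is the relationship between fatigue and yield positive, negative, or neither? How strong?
positive, moderate

Points are positively correlated; moderate (|r| ≈ 0.6).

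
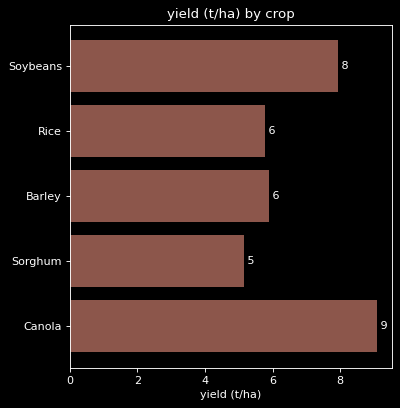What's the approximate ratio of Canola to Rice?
Canola ≈ 9, Rice ≈ 6; 9/6 ≈ 1.5.

≈ 1.5×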